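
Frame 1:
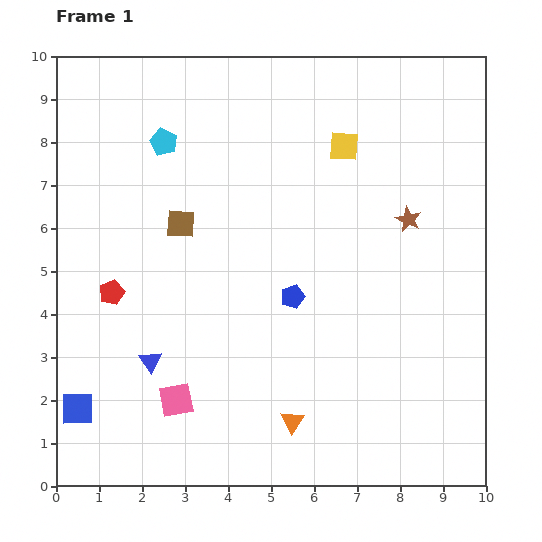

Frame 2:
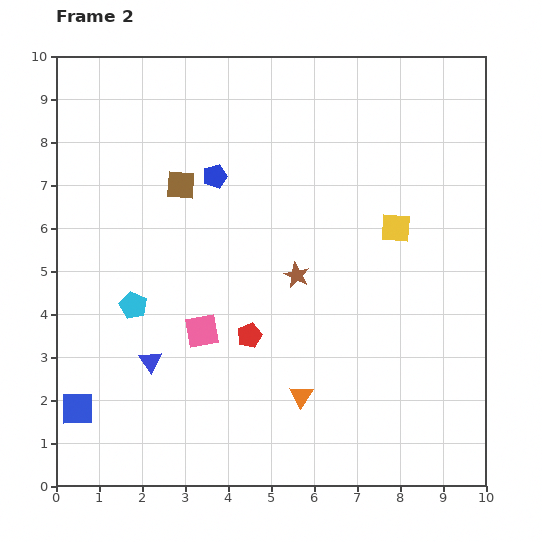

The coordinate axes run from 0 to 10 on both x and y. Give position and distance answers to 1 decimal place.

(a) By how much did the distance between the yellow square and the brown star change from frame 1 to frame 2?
+0.2

Distance in frame 1: 2.3. Distance in frame 2: 2.5.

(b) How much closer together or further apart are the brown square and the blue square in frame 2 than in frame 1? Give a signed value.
+0.8

Distance in frame 1: 4.9. Distance in frame 2: 5.7.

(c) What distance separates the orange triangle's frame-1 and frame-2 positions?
0.6

The orange triangle moved from (5.5, 1.5) to (5.7, 2.1), a distance of √(0.2² + 0.6²) ≈ 0.6.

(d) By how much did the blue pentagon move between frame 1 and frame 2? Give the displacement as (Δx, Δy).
(-1.8, 2.8)

The blue pentagon was at (5.5, 4.4) in frame 1 and (3.7, 7.2) in frame 2.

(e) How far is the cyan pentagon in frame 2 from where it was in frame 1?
3.9

The cyan pentagon moved from (2.5, 8.0) to (1.8, 4.2), a distance of √(0.7² + 3.8²) ≈ 3.9.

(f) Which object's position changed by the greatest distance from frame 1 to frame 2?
the cyan pentagon

(moved 3.9; next 3.4)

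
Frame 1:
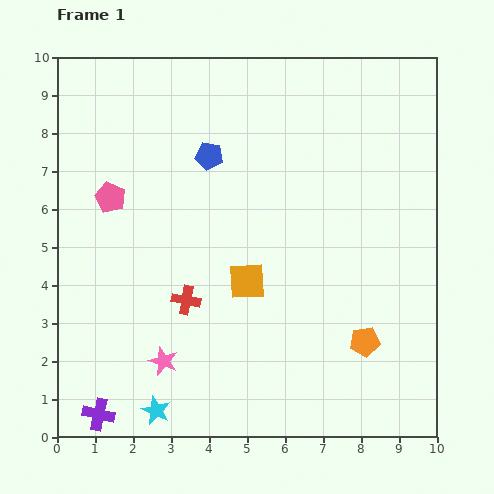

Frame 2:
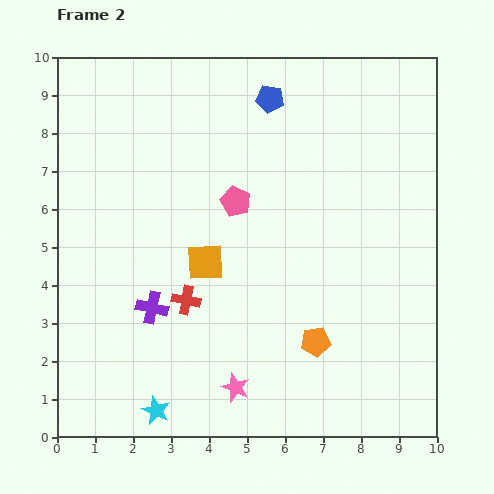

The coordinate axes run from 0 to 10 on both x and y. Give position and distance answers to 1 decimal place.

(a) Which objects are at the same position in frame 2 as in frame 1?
the red cross, the cyan star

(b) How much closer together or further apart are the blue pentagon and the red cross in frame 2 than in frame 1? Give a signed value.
+1.9

Distance in frame 1: 3.8. Distance in frame 2: 5.7.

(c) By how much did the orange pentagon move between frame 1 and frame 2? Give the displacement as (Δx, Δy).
(-1.3, 0.0)

The orange pentagon was at (8.1, 2.5) in frame 1 and (6.8, 2.5) in frame 2.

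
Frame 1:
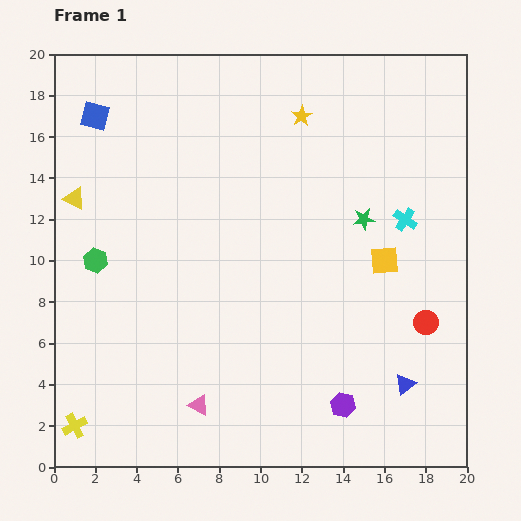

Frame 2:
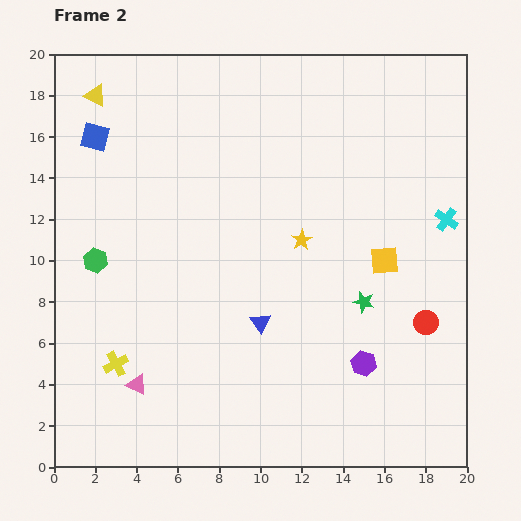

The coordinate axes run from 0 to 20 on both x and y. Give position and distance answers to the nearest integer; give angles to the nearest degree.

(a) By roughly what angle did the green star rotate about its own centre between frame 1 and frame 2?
20° clockwise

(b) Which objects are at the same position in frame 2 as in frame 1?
the green hexagon, the red circle, the yellow square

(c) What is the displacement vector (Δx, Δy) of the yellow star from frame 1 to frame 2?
(0, -6)

The yellow star was at (12, 17) in frame 1 and (12, 11) in frame 2.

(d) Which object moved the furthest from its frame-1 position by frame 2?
the blue triangle

(moved 8; next 6)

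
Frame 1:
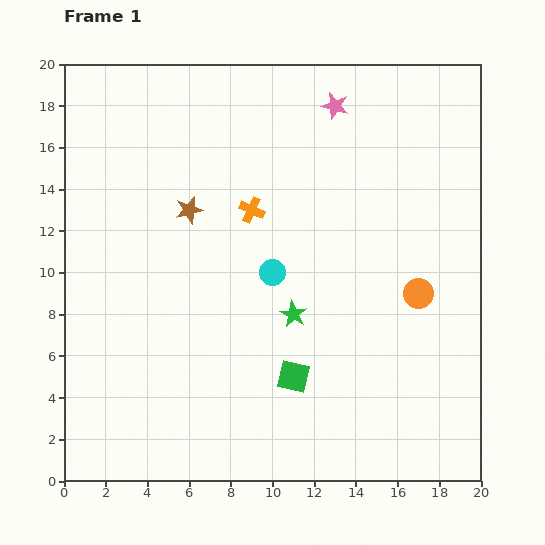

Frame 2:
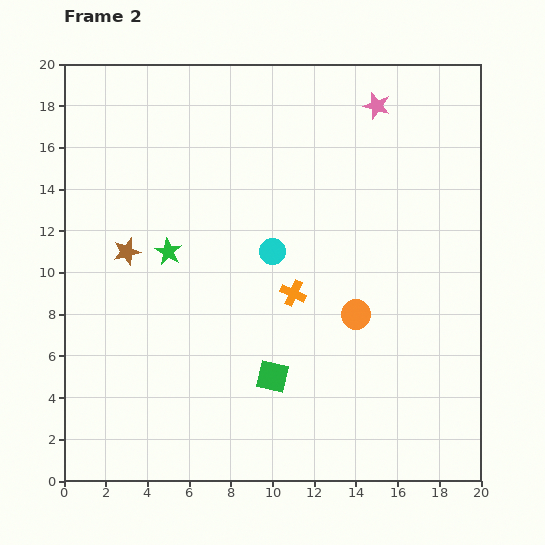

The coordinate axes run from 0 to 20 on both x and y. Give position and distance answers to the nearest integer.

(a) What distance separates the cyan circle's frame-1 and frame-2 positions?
1

The cyan circle moved from (10, 10) to (10, 11), a distance of √(0² + 1²) ≈ 1.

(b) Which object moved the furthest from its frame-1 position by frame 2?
the green star

(moved 7; next 4)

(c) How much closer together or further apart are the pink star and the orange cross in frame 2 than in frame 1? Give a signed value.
+4

Distance in frame 1: 6. Distance in frame 2: 10.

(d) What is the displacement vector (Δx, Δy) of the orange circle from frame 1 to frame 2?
(-3, -1)

The orange circle was at (17, 9) in frame 1 and (14, 8) in frame 2.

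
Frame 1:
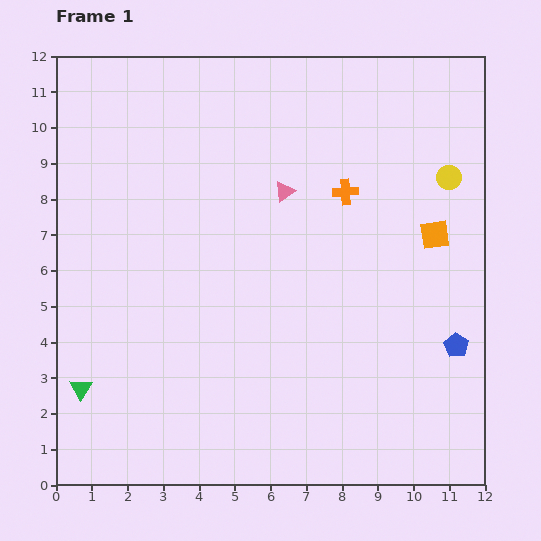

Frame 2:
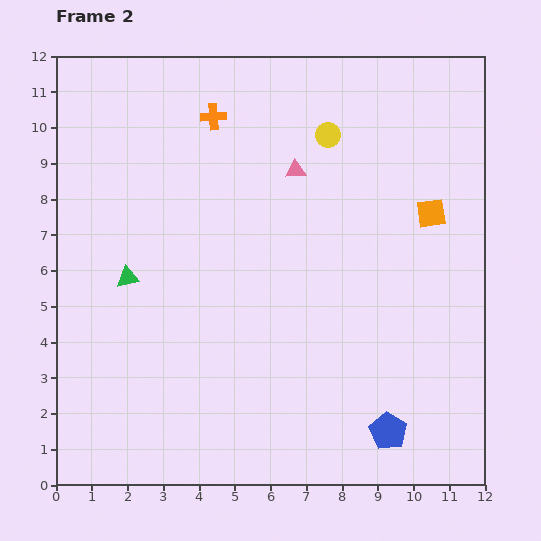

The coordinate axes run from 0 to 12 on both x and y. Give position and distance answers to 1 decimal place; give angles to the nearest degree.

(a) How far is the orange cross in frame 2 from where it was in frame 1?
4.3

The orange cross moved from (8.1, 8.2) to (4.4, 10.3), a distance of √(3.7² + 2.1²) ≈ 4.3.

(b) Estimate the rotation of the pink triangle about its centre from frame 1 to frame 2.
32° clockwise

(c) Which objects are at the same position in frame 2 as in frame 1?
none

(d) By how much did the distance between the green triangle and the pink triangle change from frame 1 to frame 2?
-2.3

Distance in frame 1: 7.9. Distance in frame 2: 5.6.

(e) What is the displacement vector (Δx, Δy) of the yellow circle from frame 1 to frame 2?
(-3.4, 1.2)

The yellow circle was at (11.0, 8.6) in frame 1 and (7.6, 9.8) in frame 2.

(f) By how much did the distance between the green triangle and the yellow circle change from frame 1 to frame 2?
-5.0

Distance in frame 1: 11.9. Distance in frame 2: 6.9.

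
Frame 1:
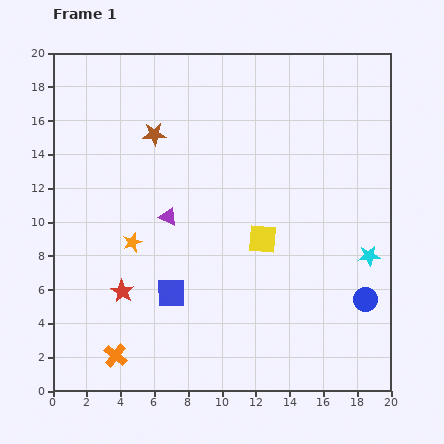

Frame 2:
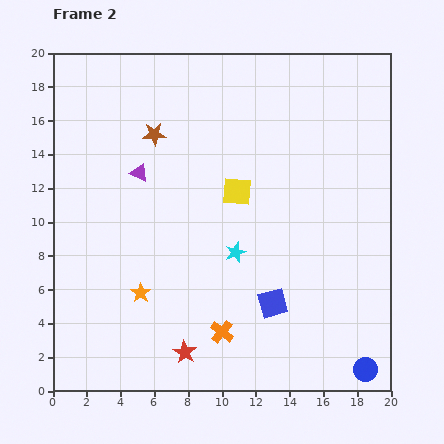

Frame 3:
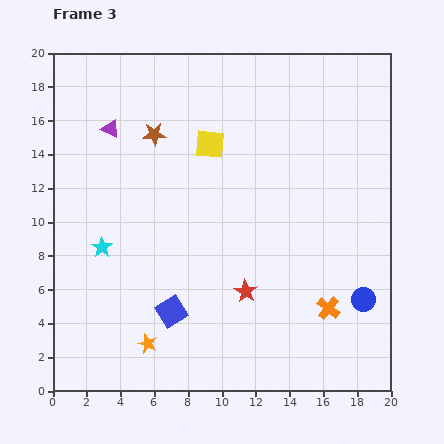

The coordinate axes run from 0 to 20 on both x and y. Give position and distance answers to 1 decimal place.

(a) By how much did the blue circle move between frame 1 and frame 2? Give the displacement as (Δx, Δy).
(0.0, -4.1)

The blue circle was at (18.5, 5.4) in frame 1 and (18.5, 1.3) in frame 2.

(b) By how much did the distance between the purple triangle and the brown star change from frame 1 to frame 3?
-2.4

Distance in frame 1: 5.0. Distance in frame 3: 2.6.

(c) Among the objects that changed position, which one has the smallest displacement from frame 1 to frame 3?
the blue circle

(moved 0.1)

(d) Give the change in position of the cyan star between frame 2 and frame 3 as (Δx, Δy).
(-7.9, 0.3)

The cyan star was at (10.8, 8.2) in frame 2 and (2.9, 8.5) in frame 3.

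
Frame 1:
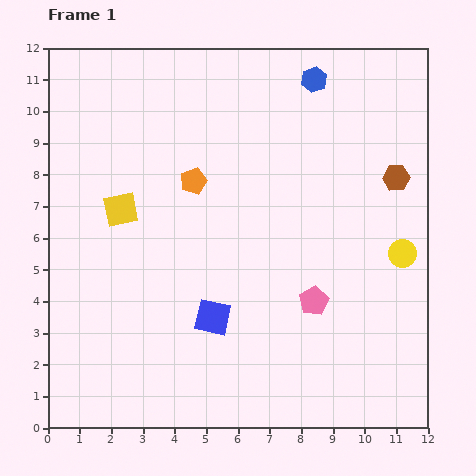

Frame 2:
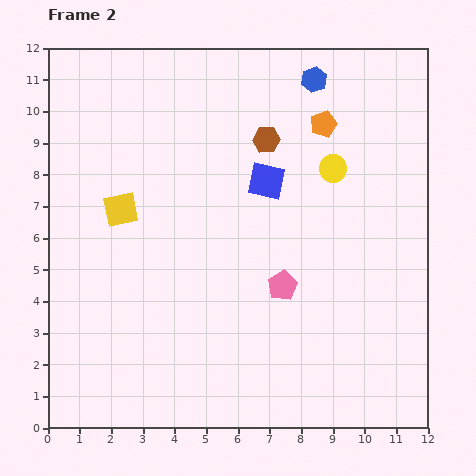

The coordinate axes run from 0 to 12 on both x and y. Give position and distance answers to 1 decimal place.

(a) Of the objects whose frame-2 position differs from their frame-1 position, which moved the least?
the pink pentagon

(moved 1.1)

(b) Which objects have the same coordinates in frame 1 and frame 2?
the blue hexagon, the yellow square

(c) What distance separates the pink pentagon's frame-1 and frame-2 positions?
1.1

The pink pentagon moved from (8.4, 4.0) to (7.4, 4.5), a distance of √(1.0² + 0.5²) ≈ 1.1.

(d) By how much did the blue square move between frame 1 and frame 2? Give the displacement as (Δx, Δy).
(1.7, 4.3)

The blue square was at (5.2, 3.5) in frame 1 and (6.9, 7.8) in frame 2.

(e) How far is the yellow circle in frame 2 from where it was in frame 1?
3.5

The yellow circle moved from (11.2, 5.5) to (9.0, 8.2), a distance of √(2.2² + 2.7²) ≈ 3.5.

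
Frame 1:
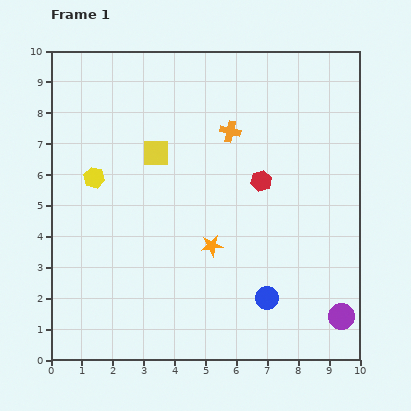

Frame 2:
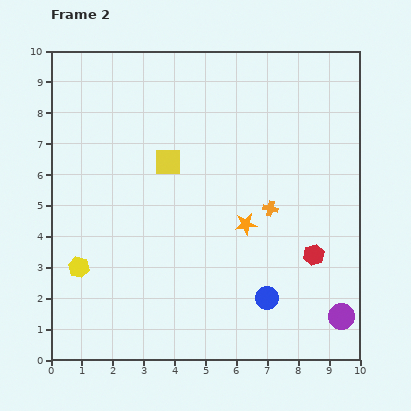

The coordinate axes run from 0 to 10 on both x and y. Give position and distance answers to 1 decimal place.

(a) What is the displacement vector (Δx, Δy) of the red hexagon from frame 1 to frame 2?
(1.7, -2.4)

The red hexagon was at (6.8, 5.8) in frame 1 and (8.5, 3.4) in frame 2.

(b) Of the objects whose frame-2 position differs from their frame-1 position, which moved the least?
the yellow square

(moved 0.5)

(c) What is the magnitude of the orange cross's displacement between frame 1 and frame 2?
2.8

The orange cross moved from (5.8, 7.4) to (7.1, 4.9), a distance of √(1.3² + 2.5²) ≈ 2.8.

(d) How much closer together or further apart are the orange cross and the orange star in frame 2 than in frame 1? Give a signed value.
-2.8

Distance in frame 1: 3.7. Distance in frame 2: 0.9.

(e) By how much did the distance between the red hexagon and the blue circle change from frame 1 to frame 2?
-1.7

Distance in frame 1: 3.8. Distance in frame 2: 2.1.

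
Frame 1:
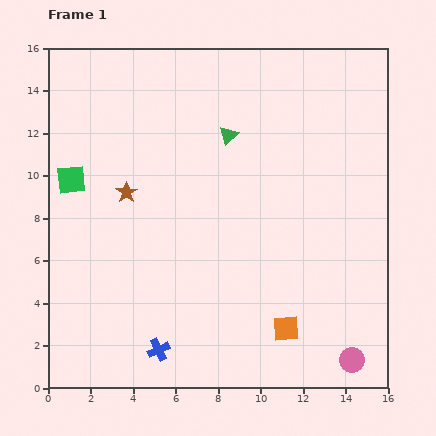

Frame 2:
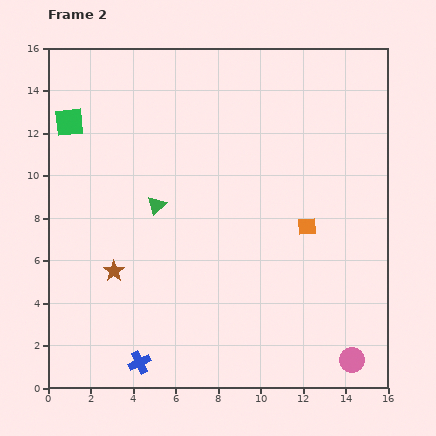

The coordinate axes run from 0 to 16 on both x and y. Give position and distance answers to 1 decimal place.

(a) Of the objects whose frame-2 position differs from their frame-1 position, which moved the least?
the blue cross

(moved 1.1)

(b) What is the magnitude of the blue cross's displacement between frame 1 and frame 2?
1.1

The blue cross moved from (5.2, 1.8) to (4.3, 1.2), a distance of √(0.9² + 0.6²) ≈ 1.1.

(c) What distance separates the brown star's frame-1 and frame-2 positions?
3.7

The brown star moved from (3.7, 9.2) to (3.1, 5.5), a distance of √(0.6² + 3.7²) ≈ 3.7.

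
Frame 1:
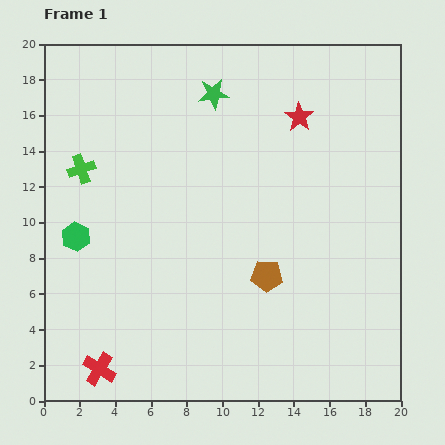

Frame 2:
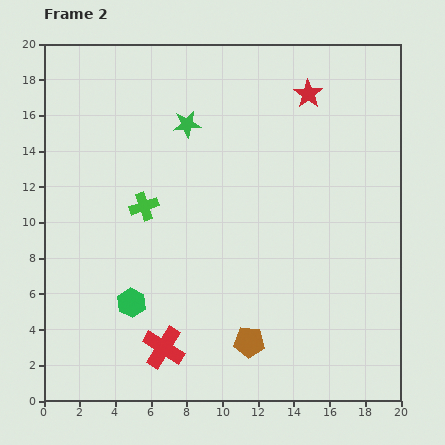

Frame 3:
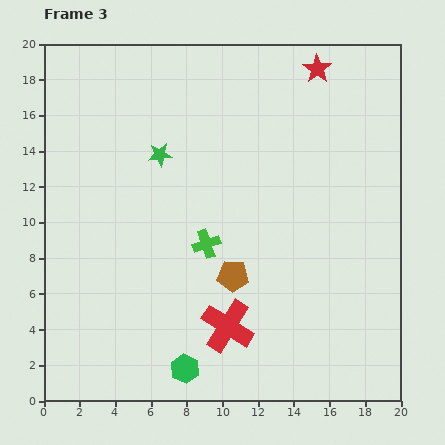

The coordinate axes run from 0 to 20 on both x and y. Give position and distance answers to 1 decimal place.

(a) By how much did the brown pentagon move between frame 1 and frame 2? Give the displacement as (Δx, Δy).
(-1.0, -3.7)

The brown pentagon was at (12.5, 7.0) in frame 1 and (11.5, 3.3) in frame 2.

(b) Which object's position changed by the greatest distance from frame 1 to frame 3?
the green hexagon

(moved 9.6; next 8.2)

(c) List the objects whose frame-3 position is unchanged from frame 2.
none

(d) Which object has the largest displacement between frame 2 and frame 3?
the green hexagon

(moved 4.8; next 4.1)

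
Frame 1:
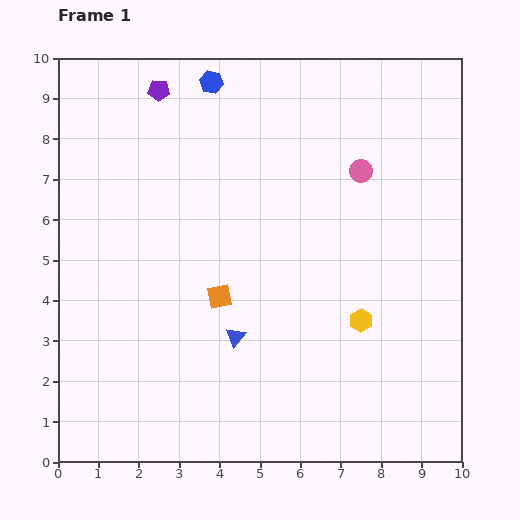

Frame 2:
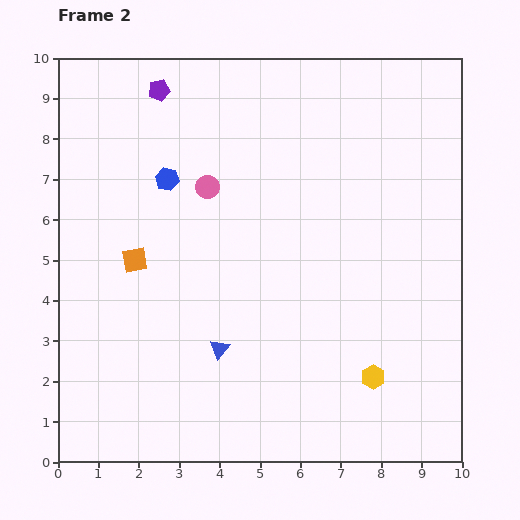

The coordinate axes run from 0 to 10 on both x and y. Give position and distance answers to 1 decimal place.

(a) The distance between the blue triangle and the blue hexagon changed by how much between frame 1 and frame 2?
-1.9

Distance in frame 1: 6.3. Distance in frame 2: 4.4.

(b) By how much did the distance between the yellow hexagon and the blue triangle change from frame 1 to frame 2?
+0.8

Distance in frame 1: 3.1. Distance in frame 2: 3.9.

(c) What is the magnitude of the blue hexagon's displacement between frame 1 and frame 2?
2.6

The blue hexagon moved from (3.8, 9.4) to (2.7, 7.0), a distance of √(1.1² + 2.4²) ≈ 2.6.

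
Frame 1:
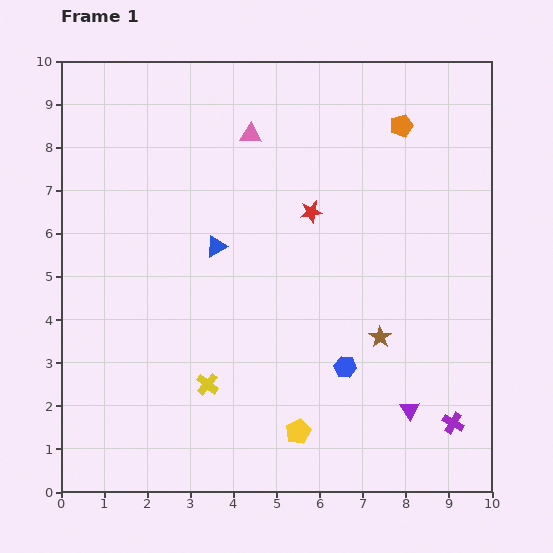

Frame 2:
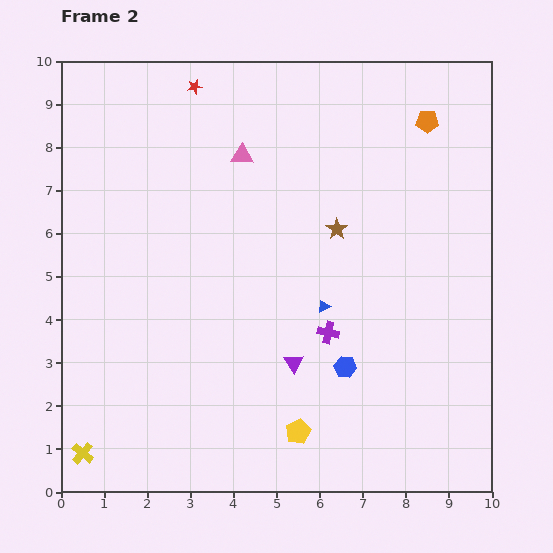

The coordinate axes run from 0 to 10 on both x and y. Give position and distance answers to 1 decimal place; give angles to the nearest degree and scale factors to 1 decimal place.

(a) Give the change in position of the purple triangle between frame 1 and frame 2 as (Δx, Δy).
(-2.7, 1.1)

The purple triangle was at (8.1, 1.9) in frame 1 and (5.4, 3.0) in frame 2.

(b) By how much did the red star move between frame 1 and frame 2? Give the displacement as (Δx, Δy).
(-2.7, 2.9)

The red star was at (5.8, 6.5) in frame 1 and (3.1, 9.4) in frame 2.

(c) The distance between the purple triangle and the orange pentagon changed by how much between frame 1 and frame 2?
-0.2

Distance in frame 1: 6.6. Distance in frame 2: 6.4.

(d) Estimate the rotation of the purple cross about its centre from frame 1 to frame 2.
18° counter-clockwise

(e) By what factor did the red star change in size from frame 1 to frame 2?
0.6×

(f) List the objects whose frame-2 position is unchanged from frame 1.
the yellow pentagon, the blue hexagon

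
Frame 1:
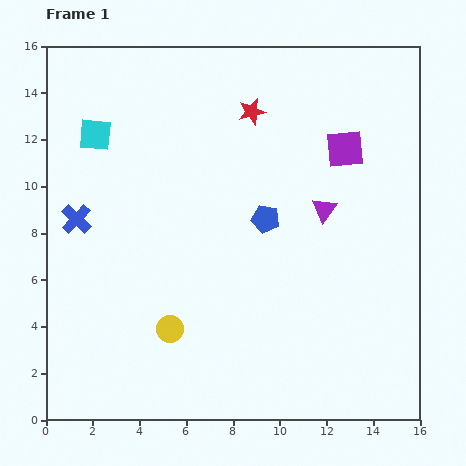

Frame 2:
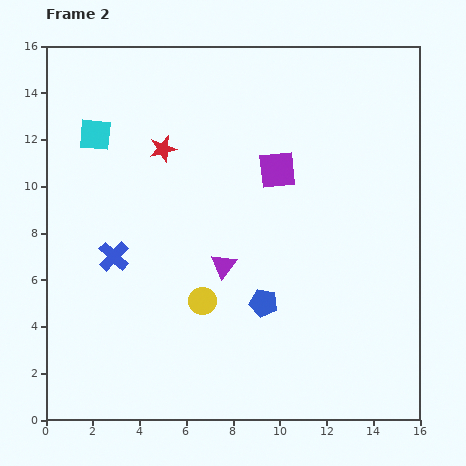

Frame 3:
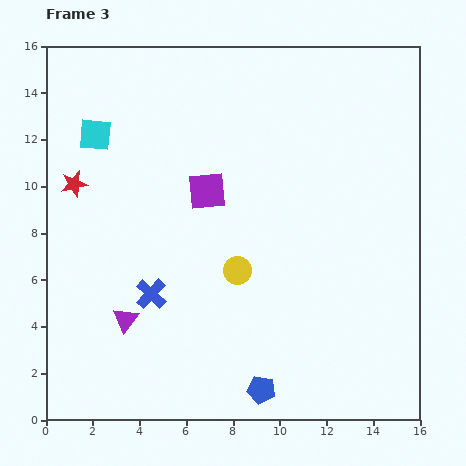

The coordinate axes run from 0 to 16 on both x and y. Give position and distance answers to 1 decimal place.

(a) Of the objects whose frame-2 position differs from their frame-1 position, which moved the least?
the yellow circle

(moved 1.8)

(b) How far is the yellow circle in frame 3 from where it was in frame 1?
3.8

The yellow circle moved from (5.3, 3.9) to (8.2, 6.4), a distance of √(2.9² + 2.5²) ≈ 3.8.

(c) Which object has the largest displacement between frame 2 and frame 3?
the purple triangle

(moved 4.8; next 4.1)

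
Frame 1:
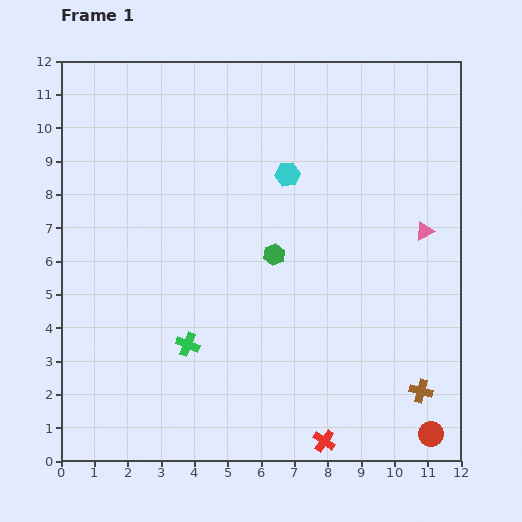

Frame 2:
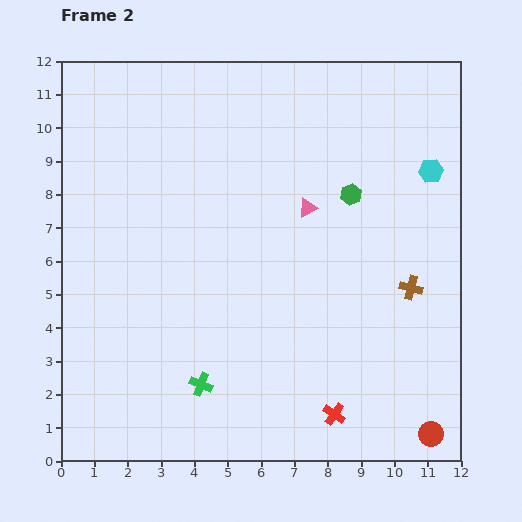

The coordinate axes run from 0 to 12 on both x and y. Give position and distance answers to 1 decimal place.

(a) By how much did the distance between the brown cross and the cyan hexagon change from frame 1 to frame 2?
-4.0

Distance in frame 1: 7.6. Distance in frame 2: 3.6.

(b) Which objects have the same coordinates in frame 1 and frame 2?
the red circle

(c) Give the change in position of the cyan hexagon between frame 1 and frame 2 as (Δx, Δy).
(4.3, 0.1)

The cyan hexagon was at (6.8, 8.6) in frame 1 and (11.1, 8.7) in frame 2.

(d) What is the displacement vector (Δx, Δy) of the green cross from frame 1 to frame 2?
(0.4, -1.2)

The green cross was at (3.8, 3.5) in frame 1 and (4.2, 2.3) in frame 2.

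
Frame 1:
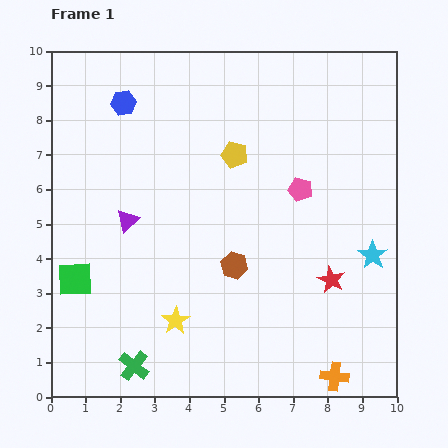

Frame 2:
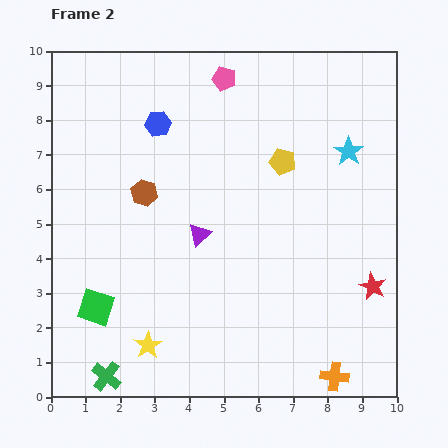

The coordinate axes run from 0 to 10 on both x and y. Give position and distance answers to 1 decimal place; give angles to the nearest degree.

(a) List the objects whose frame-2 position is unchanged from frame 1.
the orange cross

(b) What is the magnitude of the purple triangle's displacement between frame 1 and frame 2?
2.1

The purple triangle moved from (2.2, 5.1) to (4.3, 4.7), a distance of √(2.1² + 0.4²) ≈ 2.1.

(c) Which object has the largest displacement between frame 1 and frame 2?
the pink pentagon

(moved 3.9; next 3.3)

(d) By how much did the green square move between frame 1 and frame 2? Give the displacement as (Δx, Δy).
(0.6, -0.8)

The green square was at (0.7, 3.4) in frame 1 and (1.3, 2.6) in frame 2.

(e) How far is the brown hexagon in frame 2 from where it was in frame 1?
3.3

The brown hexagon moved from (5.3, 3.8) to (2.7, 5.9), a distance of √(2.6² + 2.1²) ≈ 3.3.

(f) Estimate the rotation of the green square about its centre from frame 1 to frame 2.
22° clockwise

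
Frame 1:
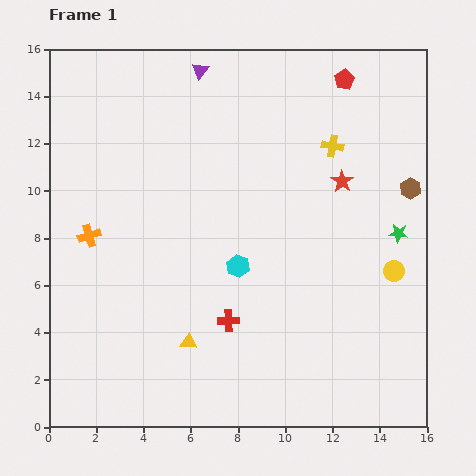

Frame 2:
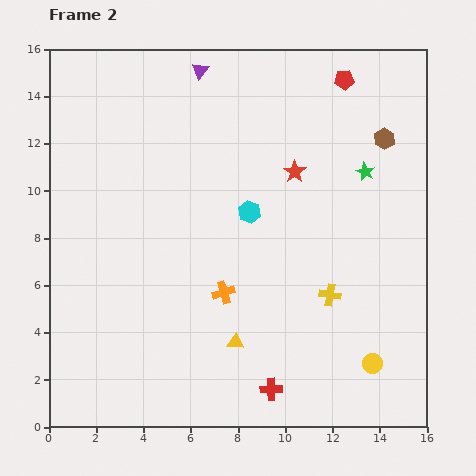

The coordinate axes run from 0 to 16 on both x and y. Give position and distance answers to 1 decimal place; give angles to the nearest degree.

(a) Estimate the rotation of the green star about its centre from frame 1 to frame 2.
19° clockwise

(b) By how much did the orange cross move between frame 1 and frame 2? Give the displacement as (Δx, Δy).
(5.7, -2.4)

The orange cross was at (1.7, 8.1) in frame 1 and (7.4, 5.7) in frame 2.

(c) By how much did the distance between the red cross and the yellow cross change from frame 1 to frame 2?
-3.9

Distance in frame 1: 8.6. Distance in frame 2: 4.7.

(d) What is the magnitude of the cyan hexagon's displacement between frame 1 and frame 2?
2.4

The cyan hexagon moved from (8.0, 6.8) to (8.5, 9.1), a distance of √(0.5² + 2.3²) ≈ 2.4.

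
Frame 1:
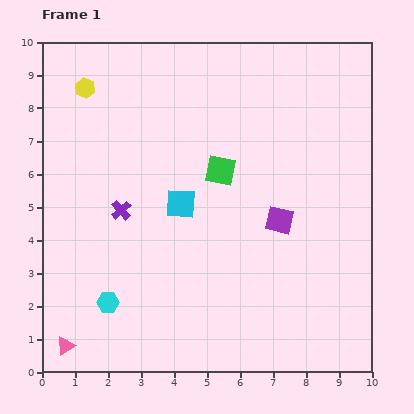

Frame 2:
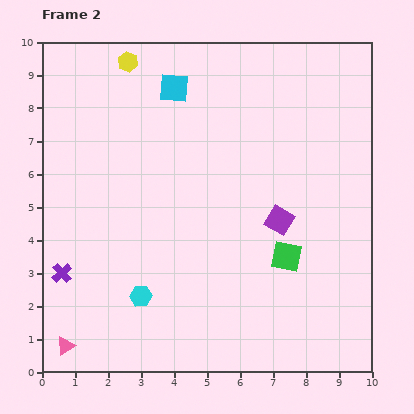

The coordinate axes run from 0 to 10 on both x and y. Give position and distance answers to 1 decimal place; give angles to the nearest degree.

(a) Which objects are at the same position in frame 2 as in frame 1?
the purple square, the pink triangle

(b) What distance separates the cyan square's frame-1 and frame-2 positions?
3.5

The cyan square moved from (4.2, 5.1) to (4.0, 8.6), a distance of √(0.2² + 3.5²) ≈ 3.5.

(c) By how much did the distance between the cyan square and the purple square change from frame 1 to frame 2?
+2.1

Distance in frame 1: 3.0. Distance in frame 2: 5.1.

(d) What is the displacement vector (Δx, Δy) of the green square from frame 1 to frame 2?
(2.0, -2.6)

The green square was at (5.4, 6.1) in frame 1 and (7.4, 3.5) in frame 2.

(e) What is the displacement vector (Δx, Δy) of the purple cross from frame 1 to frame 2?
(-1.8, -1.9)

The purple cross was at (2.4, 4.9) in frame 1 and (0.6, 3.0) in frame 2.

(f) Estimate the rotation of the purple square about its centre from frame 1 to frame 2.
17° clockwise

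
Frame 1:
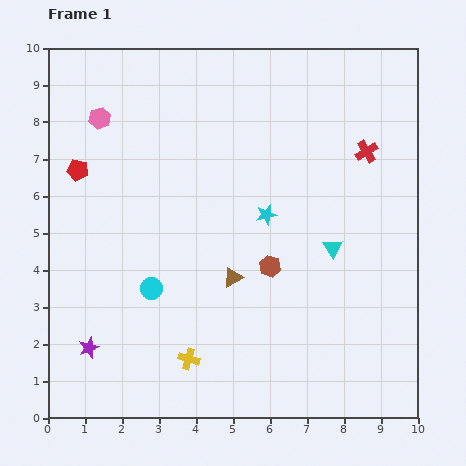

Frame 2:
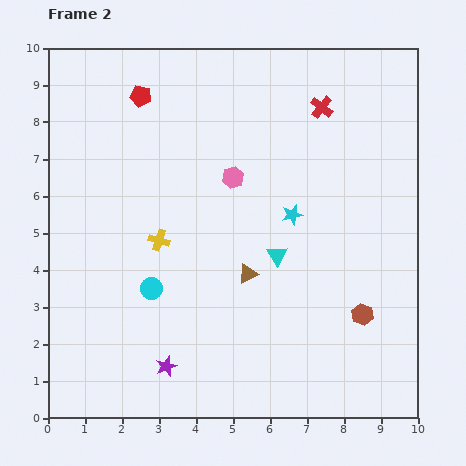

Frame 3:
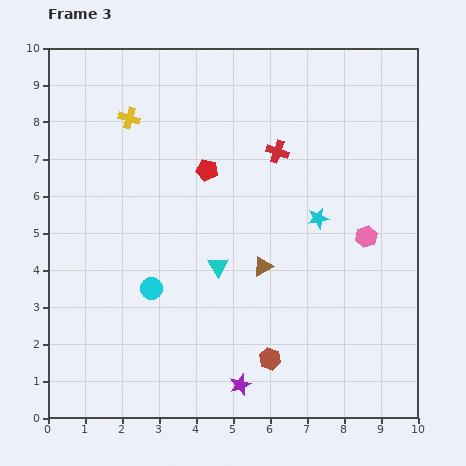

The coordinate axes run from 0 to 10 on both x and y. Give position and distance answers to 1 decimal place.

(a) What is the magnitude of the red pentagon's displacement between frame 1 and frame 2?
2.6

The red pentagon moved from (0.8, 6.7) to (2.5, 8.7), a distance of √(1.7² + 2.0²) ≈ 2.6.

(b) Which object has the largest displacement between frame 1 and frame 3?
the pink hexagon

(moved 7.9; next 6.7)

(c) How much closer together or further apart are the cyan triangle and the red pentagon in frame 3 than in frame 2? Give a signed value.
-3.1

Distance in frame 2: 5.7. Distance in frame 3: 2.6.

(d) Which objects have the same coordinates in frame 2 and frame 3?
the cyan circle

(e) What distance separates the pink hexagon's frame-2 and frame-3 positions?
3.9

The pink hexagon moved from (5.0, 6.5) to (8.6, 4.9), a distance of √(3.6² + 1.6²) ≈ 3.9.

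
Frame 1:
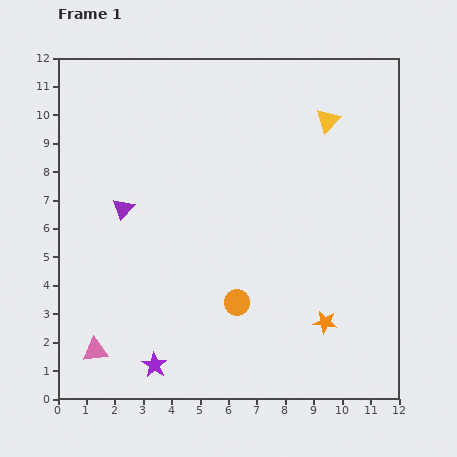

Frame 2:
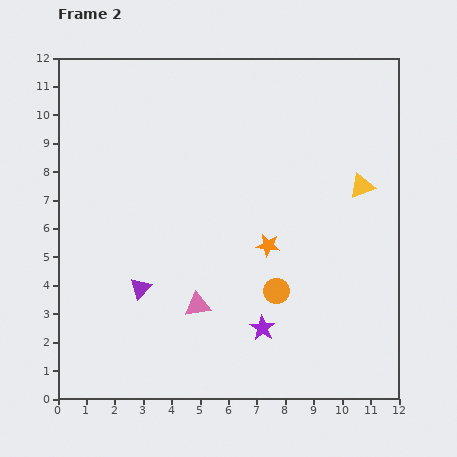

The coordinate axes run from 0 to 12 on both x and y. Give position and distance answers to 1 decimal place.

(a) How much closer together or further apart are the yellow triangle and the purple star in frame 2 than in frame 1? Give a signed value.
-4.4

Distance in frame 1: 10.5. Distance in frame 2: 6.1.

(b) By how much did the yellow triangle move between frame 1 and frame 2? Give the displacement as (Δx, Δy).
(1.2, -2.3)

The yellow triangle was at (9.5, 9.8) in frame 1 and (10.7, 7.5) in frame 2.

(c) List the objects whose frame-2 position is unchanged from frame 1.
none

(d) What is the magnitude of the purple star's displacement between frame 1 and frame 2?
4.0

The purple star moved from (3.4, 1.2) to (7.2, 2.5), a distance of √(3.8² + 1.3²) ≈ 4.0.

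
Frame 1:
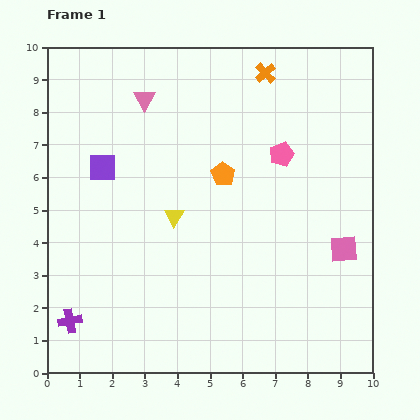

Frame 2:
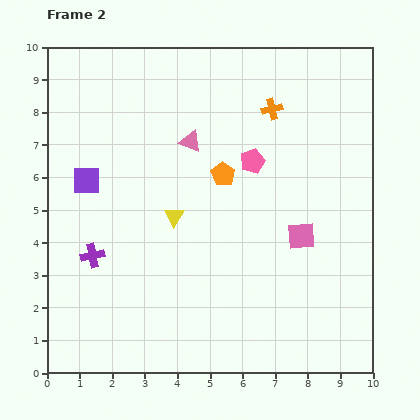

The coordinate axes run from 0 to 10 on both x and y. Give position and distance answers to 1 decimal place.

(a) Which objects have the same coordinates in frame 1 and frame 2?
the orange pentagon, the yellow triangle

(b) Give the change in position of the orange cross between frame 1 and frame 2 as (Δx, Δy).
(0.2, -1.1)

The orange cross was at (6.7, 9.2) in frame 1 and (6.9, 8.1) in frame 2.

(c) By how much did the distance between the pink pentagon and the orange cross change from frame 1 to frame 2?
-0.8

Distance in frame 1: 2.5. Distance in frame 2: 1.7.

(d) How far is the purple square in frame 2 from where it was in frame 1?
0.6

The purple square moved from (1.7, 6.3) to (1.2, 5.9), a distance of √(0.5² + 0.4²) ≈ 0.6.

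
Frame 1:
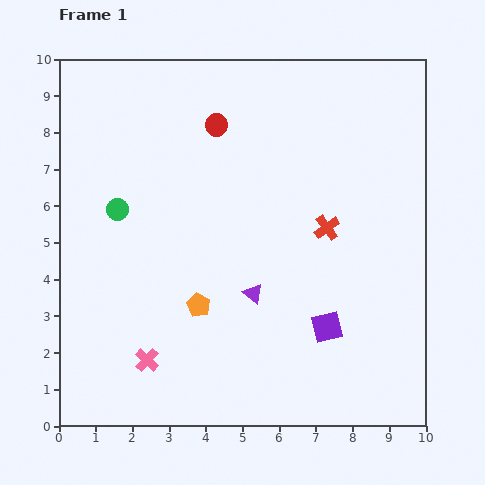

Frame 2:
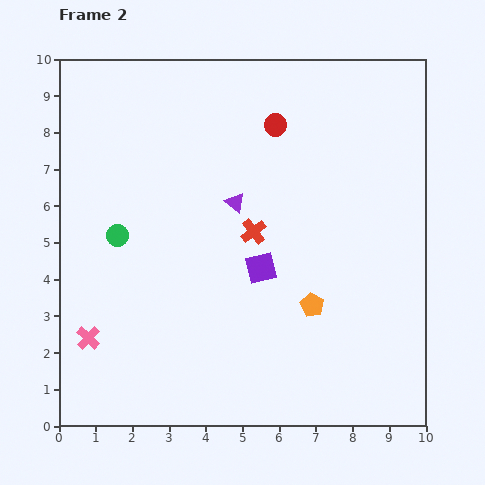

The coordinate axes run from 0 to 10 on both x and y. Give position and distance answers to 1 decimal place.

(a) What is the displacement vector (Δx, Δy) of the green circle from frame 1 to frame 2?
(0.0, -0.7)

The green circle was at (1.6, 5.9) in frame 1 and (1.6, 5.2) in frame 2.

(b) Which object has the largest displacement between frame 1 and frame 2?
the orange pentagon

(moved 3.1; next 2.5)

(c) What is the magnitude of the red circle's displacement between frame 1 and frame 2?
1.6

The red circle moved from (4.3, 8.2) to (5.9, 8.2), a distance of √(1.6² + 0.0²) ≈ 1.6.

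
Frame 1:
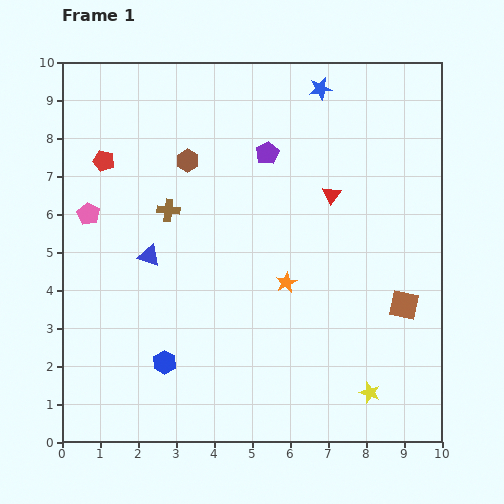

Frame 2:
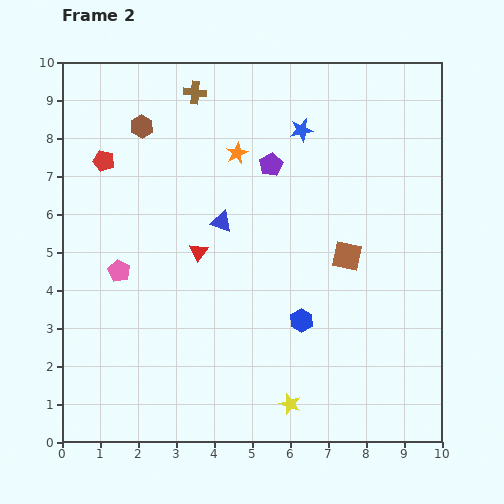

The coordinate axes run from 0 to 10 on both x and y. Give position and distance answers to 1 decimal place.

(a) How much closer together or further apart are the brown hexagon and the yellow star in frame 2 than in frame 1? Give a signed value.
+0.5

Distance in frame 1: 7.8. Distance in frame 2: 8.3.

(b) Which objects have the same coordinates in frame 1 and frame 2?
the red pentagon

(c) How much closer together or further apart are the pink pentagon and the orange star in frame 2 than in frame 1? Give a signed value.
-1.1

Distance in frame 1: 5.5. Distance in frame 2: 4.4.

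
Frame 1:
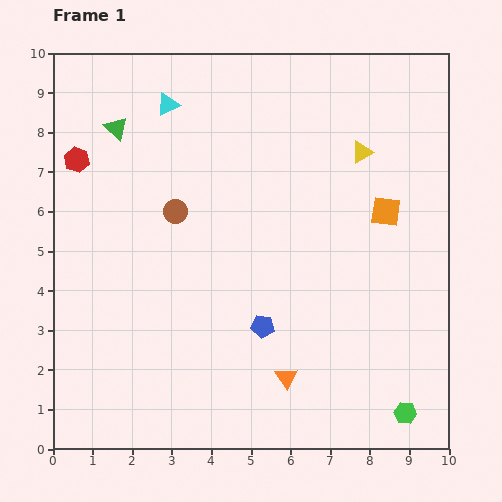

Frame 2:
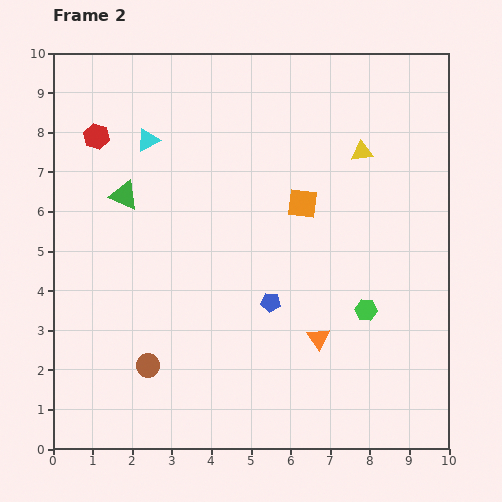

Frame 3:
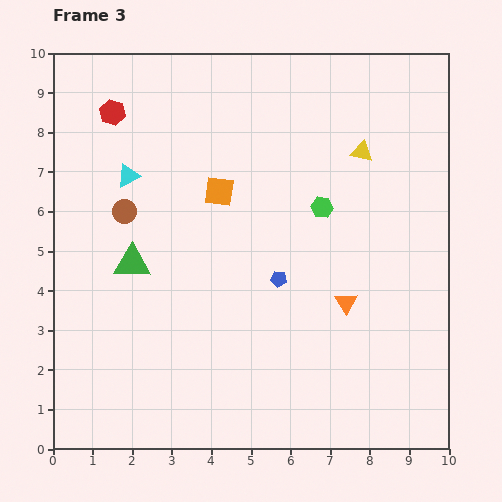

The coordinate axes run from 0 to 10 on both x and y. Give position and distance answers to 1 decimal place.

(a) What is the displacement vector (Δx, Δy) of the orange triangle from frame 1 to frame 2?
(0.8, 1.0)

The orange triangle was at (5.9, 1.8) in frame 1 and (6.7, 2.8) in frame 2.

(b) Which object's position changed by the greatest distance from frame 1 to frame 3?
the green hexagon

(moved 5.6; next 4.2)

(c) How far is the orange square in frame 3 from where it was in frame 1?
4.2

The orange square moved from (8.4, 6.0) to (4.2, 6.5), a distance of √(4.2² + 0.5²) ≈ 4.2.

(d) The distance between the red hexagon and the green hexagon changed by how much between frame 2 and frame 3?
-2.3

Distance in frame 2: 8.1. Distance in frame 3: 5.8.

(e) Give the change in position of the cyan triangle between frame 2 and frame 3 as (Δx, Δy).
(-0.5, -0.9)

The cyan triangle was at (2.4, 7.8) in frame 2 and (1.9, 6.9) in frame 3.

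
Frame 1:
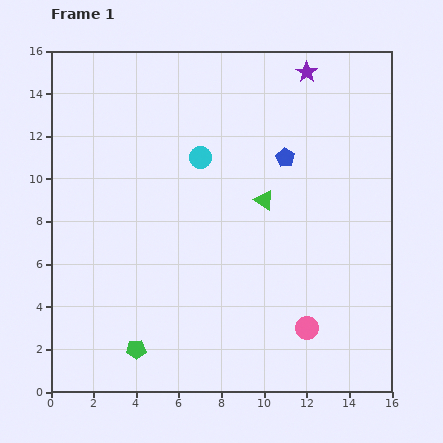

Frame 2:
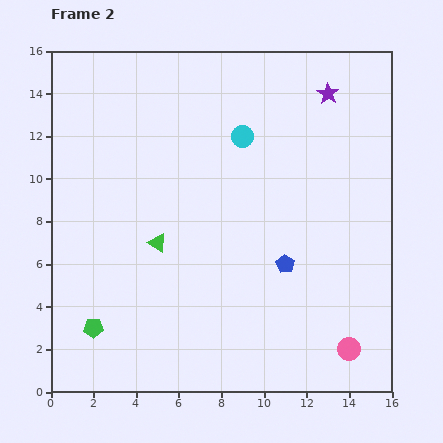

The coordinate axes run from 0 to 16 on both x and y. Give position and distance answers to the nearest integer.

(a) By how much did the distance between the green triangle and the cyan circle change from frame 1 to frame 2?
+2

Distance in frame 1: 4. Distance in frame 2: 6.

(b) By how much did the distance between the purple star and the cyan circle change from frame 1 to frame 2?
-2

Distance in frame 1: 6. Distance in frame 2: 4.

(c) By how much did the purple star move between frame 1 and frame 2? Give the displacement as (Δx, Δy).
(1, -1)

The purple star was at (12, 15) in frame 1 and (13, 14) in frame 2.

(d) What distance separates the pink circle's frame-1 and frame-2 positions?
2

The pink circle moved from (12, 3) to (14, 2), a distance of √(2² + 1²) ≈ 2.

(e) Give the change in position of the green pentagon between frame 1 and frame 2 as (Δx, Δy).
(-2, 1)

The green pentagon was at (4, 2) in frame 1 and (2, 3) in frame 2.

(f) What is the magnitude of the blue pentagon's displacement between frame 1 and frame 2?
5

The blue pentagon moved from (11, 11) to (11, 6), a distance of √(0² + 5²) ≈ 5.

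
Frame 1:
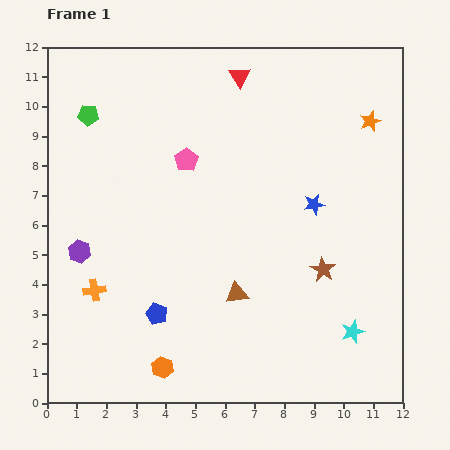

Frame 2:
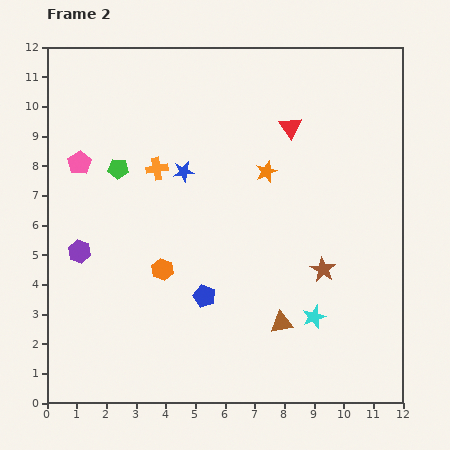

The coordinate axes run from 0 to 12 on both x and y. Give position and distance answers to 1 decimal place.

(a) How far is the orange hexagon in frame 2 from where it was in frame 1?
3.3

The orange hexagon moved from (3.9, 1.2) to (3.9, 4.5), a distance of √(0.0² + 3.3²) ≈ 3.3.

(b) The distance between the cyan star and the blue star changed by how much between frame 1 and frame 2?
+2.1

Distance in frame 1: 4.5. Distance in frame 2: 6.6.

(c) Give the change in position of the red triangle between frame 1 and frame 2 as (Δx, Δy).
(1.7, -1.7)

The red triangle was at (6.5, 11.0) in frame 1 and (8.2, 9.3) in frame 2.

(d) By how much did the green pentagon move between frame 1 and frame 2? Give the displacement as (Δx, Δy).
(1.0, -1.8)

The green pentagon was at (1.4, 9.7) in frame 1 and (2.4, 7.9) in frame 2.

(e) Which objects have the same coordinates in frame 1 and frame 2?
the purple hexagon, the brown star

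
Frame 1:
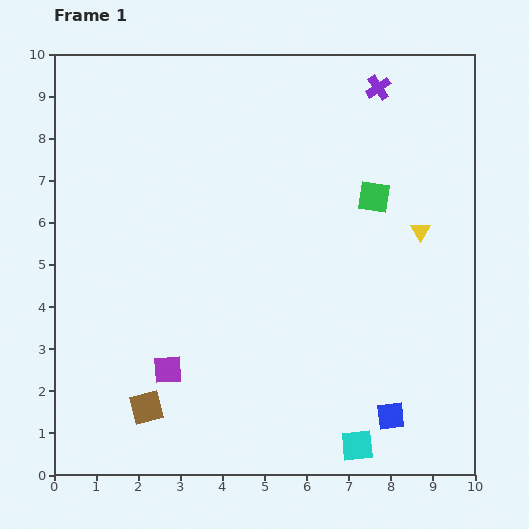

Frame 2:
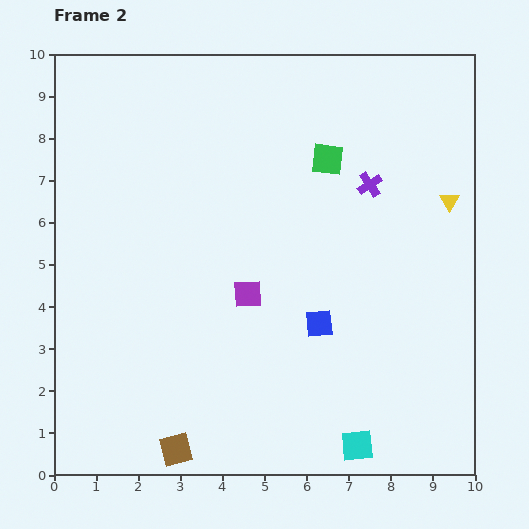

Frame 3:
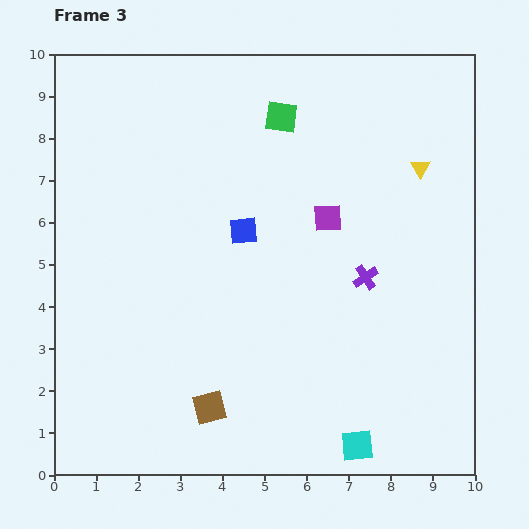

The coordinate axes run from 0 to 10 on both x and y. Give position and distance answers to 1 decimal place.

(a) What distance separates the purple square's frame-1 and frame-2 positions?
2.6

The purple square moved from (2.7, 2.5) to (4.6, 4.3), a distance of √(1.9² + 1.8²) ≈ 2.6.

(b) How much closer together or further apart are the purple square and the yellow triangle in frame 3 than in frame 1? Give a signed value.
-4.3

Distance in frame 1: 6.8. Distance in frame 3: 2.5.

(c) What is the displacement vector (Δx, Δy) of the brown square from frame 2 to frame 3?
(0.8, 1.0)

The brown square was at (2.9, 0.6) in frame 2 and (3.7, 1.6) in frame 3.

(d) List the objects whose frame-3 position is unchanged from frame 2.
the cyan square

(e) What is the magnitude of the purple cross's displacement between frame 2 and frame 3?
2.2

The purple cross moved from (7.5, 6.9) to (7.4, 4.7), a distance of √(0.1² + 2.2²) ≈ 2.2.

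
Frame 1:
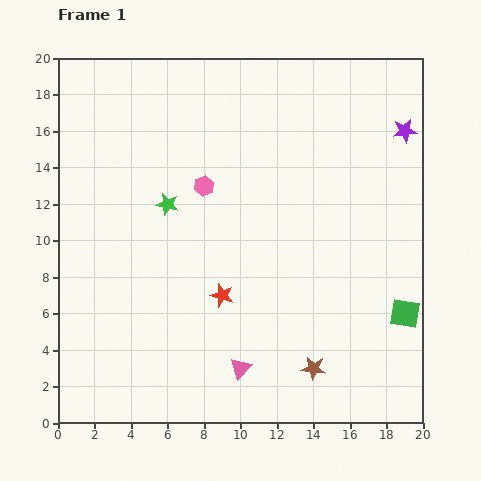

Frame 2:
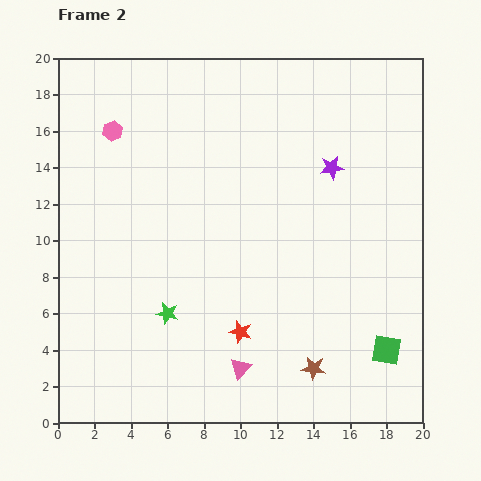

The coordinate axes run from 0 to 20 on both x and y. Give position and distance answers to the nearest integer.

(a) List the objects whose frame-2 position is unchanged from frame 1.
the pink triangle, the brown star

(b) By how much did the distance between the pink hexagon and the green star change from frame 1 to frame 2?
+8

Distance in frame 1: 2. Distance in frame 2: 10.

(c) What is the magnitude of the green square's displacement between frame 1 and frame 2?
2

The green square moved from (19, 6) to (18, 4), a distance of √(1² + 2²) ≈ 2.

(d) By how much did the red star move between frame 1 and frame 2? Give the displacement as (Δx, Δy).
(1, -2)

The red star was at (9, 7) in frame 1 and (10, 5) in frame 2.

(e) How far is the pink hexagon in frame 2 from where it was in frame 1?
6

The pink hexagon moved from (8, 13) to (3, 16), a distance of √(5² + 3²) ≈ 6.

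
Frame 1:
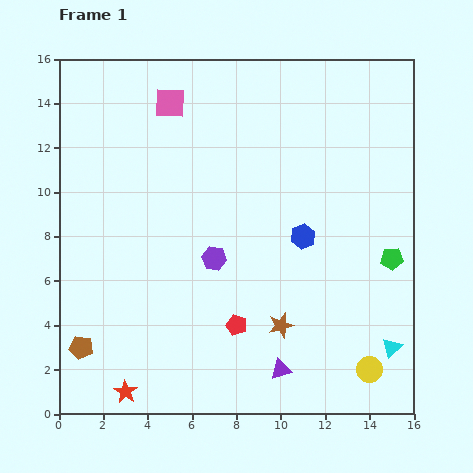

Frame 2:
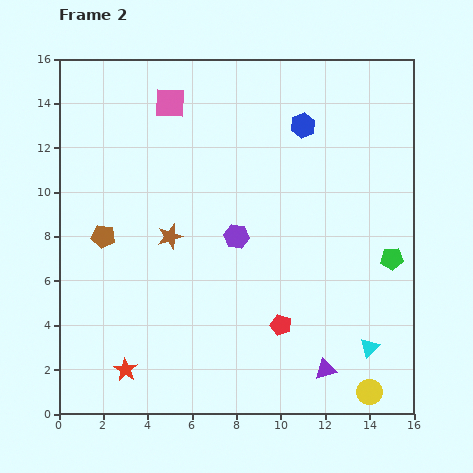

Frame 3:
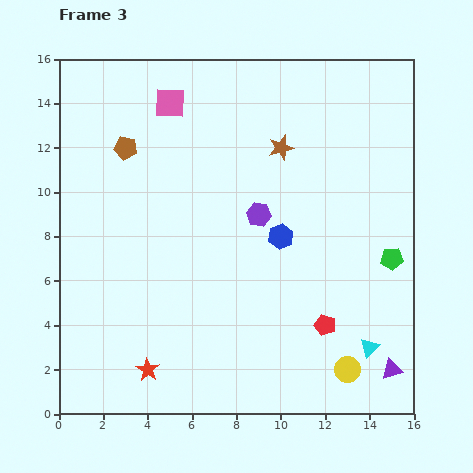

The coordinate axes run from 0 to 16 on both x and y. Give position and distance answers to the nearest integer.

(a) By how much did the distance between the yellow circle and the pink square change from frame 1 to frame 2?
+1

Distance in frame 1: 15. Distance in frame 2: 16.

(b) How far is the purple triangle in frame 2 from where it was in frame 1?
2

The purple triangle moved from (10, 2) to (12, 2), a distance of √(2² + 0²) ≈ 2.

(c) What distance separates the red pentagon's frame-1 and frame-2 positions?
2

The red pentagon moved from (8, 4) to (10, 4), a distance of √(2² + 0²) ≈ 2.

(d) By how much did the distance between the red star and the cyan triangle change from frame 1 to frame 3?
-2

Distance in frame 1: 12. Distance in frame 3: 10.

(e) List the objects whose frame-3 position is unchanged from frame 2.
the cyan triangle, the green pentagon, the pink square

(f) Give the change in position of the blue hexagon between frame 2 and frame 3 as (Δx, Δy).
(-1, -5)

The blue hexagon was at (11, 13) in frame 2 and (10, 8) in frame 3.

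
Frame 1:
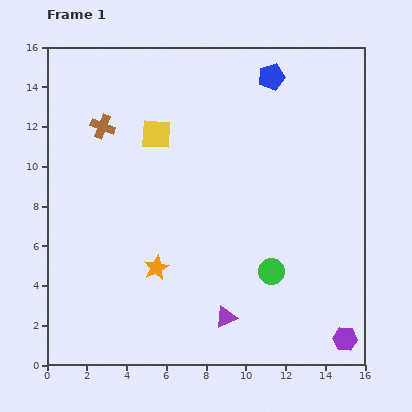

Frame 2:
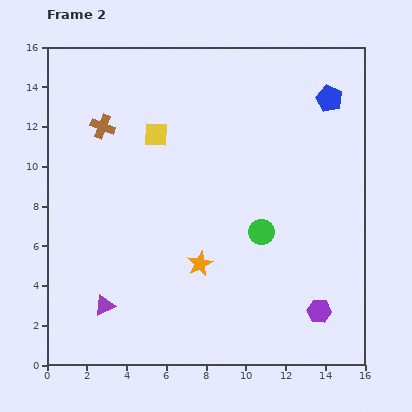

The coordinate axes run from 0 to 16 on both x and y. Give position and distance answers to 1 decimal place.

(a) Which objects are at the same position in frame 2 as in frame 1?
the brown cross, the yellow square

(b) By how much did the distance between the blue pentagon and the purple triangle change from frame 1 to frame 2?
+3.1

Distance in frame 1: 12.3. Distance in frame 2: 15.4.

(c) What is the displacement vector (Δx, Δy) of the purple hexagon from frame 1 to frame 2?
(-1.3, 1.4)

The purple hexagon was at (15.0, 1.3) in frame 1 and (13.7, 2.7) in frame 2.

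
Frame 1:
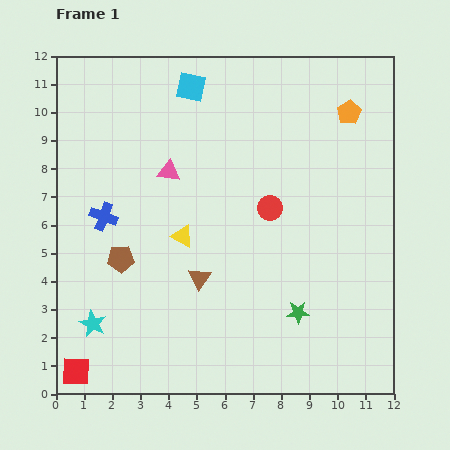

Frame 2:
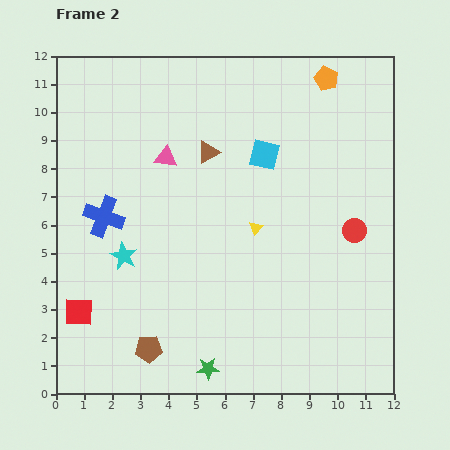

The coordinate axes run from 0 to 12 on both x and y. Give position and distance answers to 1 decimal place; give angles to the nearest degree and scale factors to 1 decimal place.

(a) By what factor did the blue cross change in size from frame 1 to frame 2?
1.4×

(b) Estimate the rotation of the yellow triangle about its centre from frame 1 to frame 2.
42° clockwise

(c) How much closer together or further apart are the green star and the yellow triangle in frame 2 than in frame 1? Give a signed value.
+0.4

Distance in frame 1: 4.9. Distance in frame 2: 5.3.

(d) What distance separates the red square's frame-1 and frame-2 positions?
2.1

The red square moved from (0.7, 0.8) to (0.8, 2.9), a distance of √(0.1² + 2.1²) ≈ 2.1.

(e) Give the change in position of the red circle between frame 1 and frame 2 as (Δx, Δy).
(3.0, -0.8)

The red circle was at (7.6, 6.6) in frame 1 and (10.6, 5.8) in frame 2.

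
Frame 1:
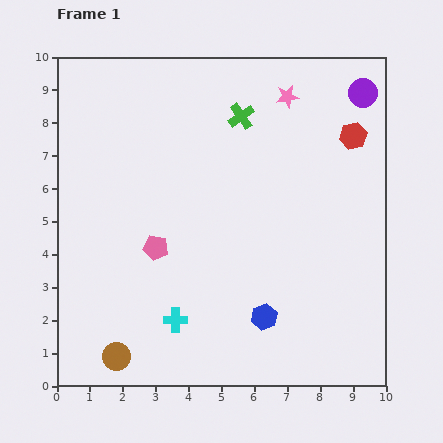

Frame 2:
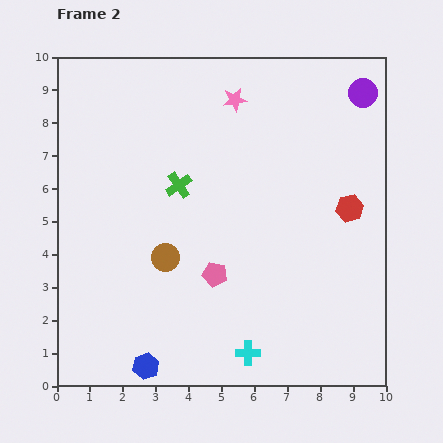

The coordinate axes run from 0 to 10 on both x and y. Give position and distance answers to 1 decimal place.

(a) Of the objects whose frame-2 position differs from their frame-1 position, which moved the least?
the pink star

(moved 1.6)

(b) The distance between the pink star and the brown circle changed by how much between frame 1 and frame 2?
-4.3

Distance in frame 1: 9.5. Distance in frame 2: 5.2.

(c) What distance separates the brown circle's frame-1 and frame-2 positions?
3.4

The brown circle moved from (1.8, 0.9) to (3.3, 3.9), a distance of √(1.5² + 3.0²) ≈ 3.4.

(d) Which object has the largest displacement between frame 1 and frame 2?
the blue hexagon

(moved 3.9; next 3.4)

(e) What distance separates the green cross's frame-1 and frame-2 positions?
2.8

The green cross moved from (5.6, 8.2) to (3.7, 6.1), a distance of √(1.9² + 2.1²) ≈ 2.8.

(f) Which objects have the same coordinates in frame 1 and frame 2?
the purple circle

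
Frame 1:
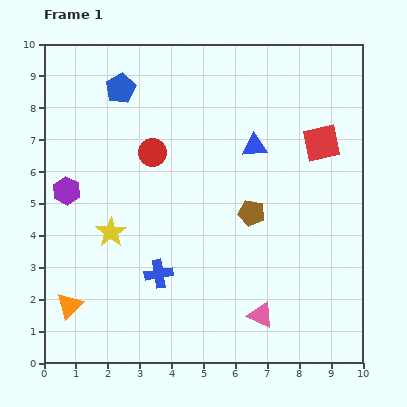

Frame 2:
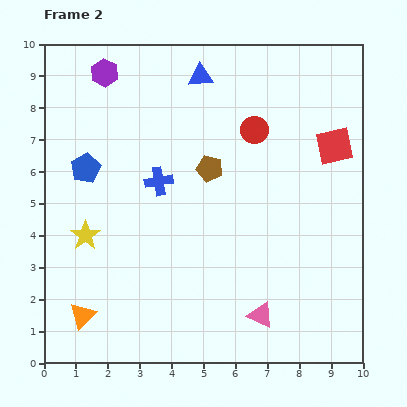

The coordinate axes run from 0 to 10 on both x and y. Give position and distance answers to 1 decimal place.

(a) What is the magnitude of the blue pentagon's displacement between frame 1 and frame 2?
2.7

The blue pentagon moved from (2.4, 8.6) to (1.3, 6.1), a distance of √(1.1² + 2.5²) ≈ 2.7.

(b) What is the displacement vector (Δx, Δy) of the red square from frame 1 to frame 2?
(0.4, -0.1)

The red square was at (8.7, 6.9) in frame 1 and (9.1, 6.8) in frame 2.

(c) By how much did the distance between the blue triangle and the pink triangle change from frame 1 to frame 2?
+2.4

Distance in frame 1: 5.3. Distance in frame 2: 7.7.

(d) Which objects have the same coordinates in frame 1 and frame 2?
the pink triangle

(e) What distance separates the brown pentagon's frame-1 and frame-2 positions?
1.9

The brown pentagon moved from (6.5, 4.7) to (5.2, 6.1), a distance of √(1.3² + 1.4²) ≈ 1.9.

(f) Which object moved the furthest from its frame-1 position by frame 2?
the purple hexagon

(moved 3.9; next 3.3)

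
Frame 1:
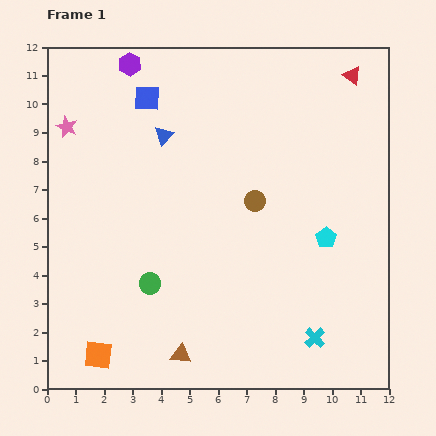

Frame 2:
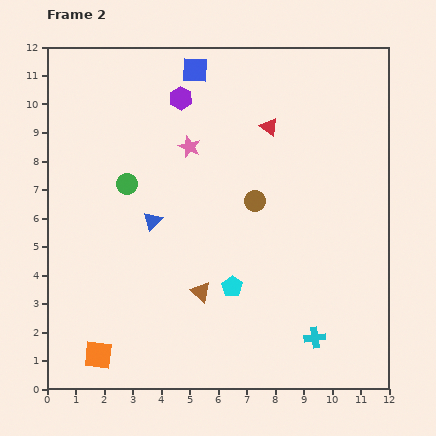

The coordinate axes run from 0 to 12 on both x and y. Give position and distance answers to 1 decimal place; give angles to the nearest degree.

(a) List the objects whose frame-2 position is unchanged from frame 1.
the cyan cross, the orange square, the brown circle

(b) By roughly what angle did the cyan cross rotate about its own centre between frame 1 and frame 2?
37° clockwise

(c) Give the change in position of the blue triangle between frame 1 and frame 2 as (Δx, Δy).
(-0.4, -3.0)

The blue triangle was at (4.1, 8.9) in frame 1 and (3.7, 5.9) in frame 2.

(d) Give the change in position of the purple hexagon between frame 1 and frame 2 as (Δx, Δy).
(1.8, -1.2)

The purple hexagon was at (2.9, 11.4) in frame 1 and (4.7, 10.2) in frame 2.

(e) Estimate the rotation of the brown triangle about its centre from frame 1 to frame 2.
35° clockwise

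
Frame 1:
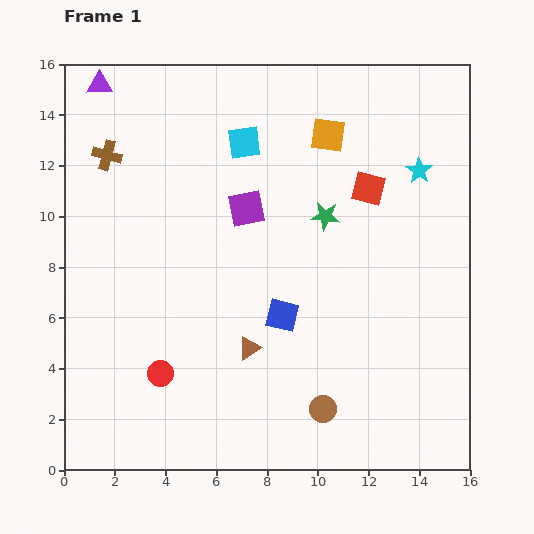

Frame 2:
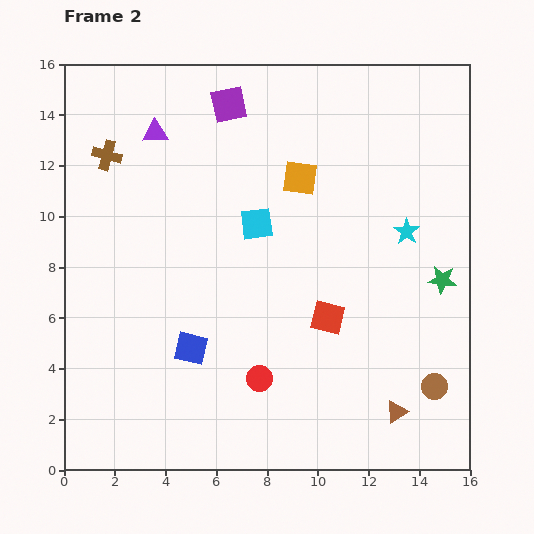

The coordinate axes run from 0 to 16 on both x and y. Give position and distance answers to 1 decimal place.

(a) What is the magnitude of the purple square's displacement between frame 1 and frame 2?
4.2

The purple square moved from (7.2, 10.3) to (6.5, 14.4), a distance of √(0.7² + 4.1²) ≈ 4.2.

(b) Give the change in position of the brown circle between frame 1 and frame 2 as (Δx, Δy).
(4.4, 0.9)

The brown circle was at (10.2, 2.4) in frame 1 and (14.6, 3.3) in frame 2.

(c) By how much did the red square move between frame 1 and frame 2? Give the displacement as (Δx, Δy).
(-1.6, -5.1)

The red square was at (12.0, 11.1) in frame 1 and (10.4, 6.0) in frame 2.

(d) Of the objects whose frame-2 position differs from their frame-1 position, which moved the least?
the orange square

(moved 2.0)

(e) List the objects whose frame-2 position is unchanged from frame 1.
the brown cross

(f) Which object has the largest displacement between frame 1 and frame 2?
the brown triangle

(moved 6.3; next 5.3)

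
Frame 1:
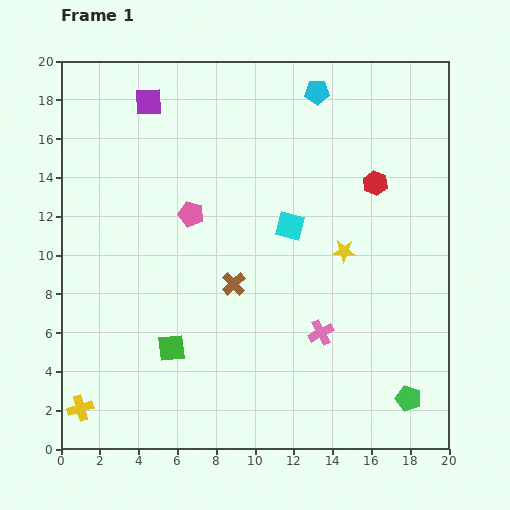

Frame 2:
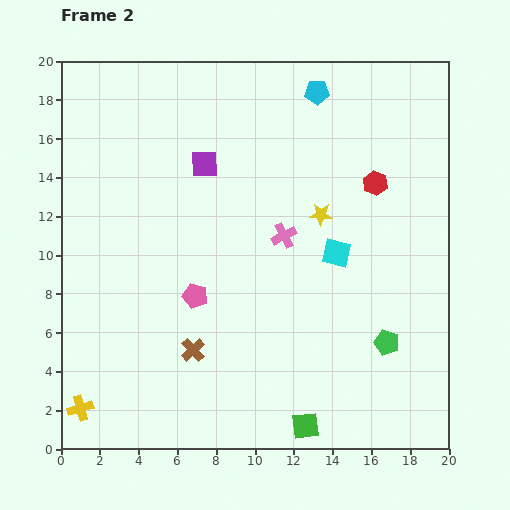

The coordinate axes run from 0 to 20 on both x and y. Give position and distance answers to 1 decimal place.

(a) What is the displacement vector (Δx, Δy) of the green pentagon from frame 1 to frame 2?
(-1.1, 2.9)

The green pentagon was at (17.9, 2.6) in frame 1 and (16.8, 5.5) in frame 2.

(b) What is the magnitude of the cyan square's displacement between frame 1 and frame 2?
2.8

The cyan square moved from (11.8, 11.5) to (14.2, 10.1), a distance of √(2.4² + 1.4²) ≈ 2.8.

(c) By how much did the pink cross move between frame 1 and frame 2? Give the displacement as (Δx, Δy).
(-1.9, 5.0)

The pink cross was at (13.4, 6.0) in frame 1 and (11.5, 11.0) in frame 2.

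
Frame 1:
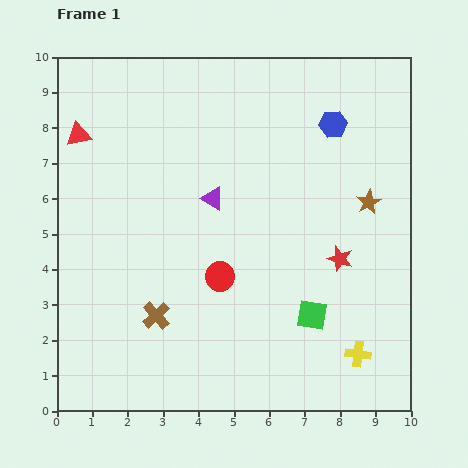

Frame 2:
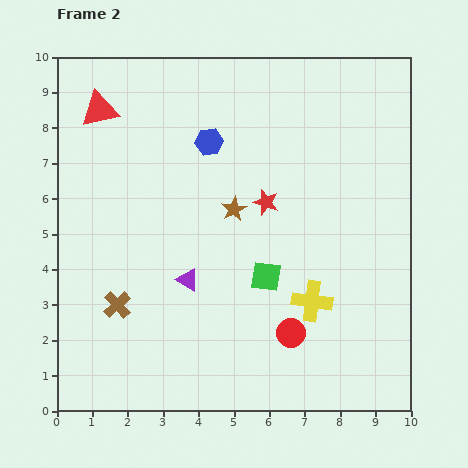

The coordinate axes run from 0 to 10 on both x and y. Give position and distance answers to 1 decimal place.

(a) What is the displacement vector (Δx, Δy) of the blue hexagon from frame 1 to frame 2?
(-3.5, -0.5)

The blue hexagon was at (7.8, 8.1) in frame 1 and (4.3, 7.6) in frame 2.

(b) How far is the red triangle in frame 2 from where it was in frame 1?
0.9

The red triangle moved from (0.6, 7.8) to (1.2, 8.5), a distance of √(0.6² + 0.7²) ≈ 0.9.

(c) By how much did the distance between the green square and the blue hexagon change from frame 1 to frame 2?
-1.3

Distance in frame 1: 5.4. Distance in frame 2: 4.1.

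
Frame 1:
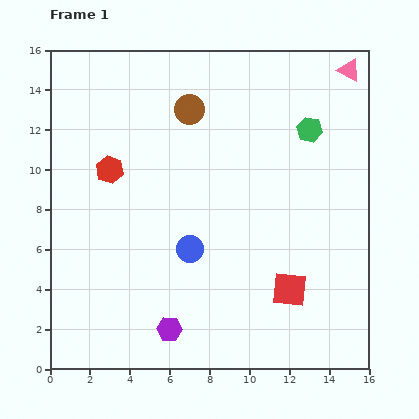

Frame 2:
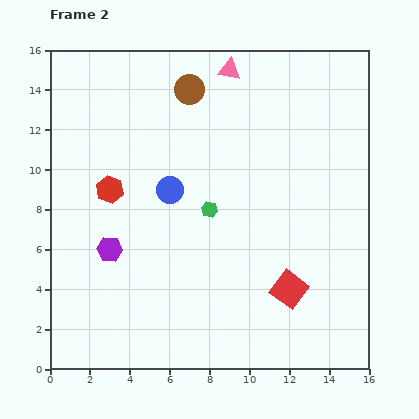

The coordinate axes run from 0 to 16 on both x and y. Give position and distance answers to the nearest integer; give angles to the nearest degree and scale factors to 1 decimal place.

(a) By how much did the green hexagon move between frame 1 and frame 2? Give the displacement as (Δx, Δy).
(-5, -4)

The green hexagon was at (13, 12) in frame 1 and (8, 8) in frame 2.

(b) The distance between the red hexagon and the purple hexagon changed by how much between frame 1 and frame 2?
-6

Distance in frame 1: 9. Distance in frame 2: 3.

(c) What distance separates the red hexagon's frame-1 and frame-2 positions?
1

The red hexagon moved from (3, 10) to (3, 9), a distance of √(0² + 1²) ≈ 1.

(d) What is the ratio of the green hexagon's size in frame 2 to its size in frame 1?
0.6×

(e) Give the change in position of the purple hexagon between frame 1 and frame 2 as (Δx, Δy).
(-3, 4)

The purple hexagon was at (6, 2) in frame 1 and (3, 6) in frame 2.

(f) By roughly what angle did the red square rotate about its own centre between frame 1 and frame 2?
30° clockwise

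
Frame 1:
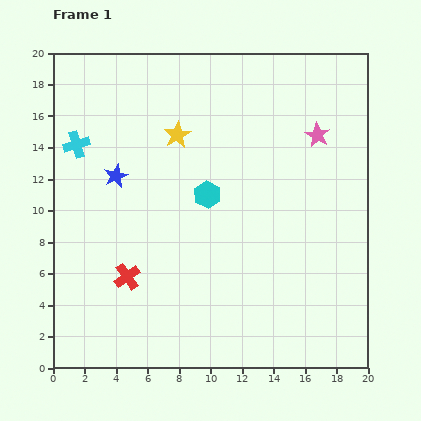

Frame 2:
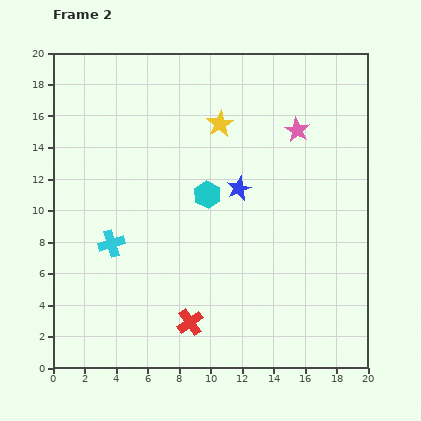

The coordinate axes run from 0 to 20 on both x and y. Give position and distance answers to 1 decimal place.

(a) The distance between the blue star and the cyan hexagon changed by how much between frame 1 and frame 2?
-3.9

Distance in frame 1: 5.9. Distance in frame 2: 2.0.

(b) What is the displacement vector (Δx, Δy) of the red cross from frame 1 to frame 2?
(4.0, -2.9)

The red cross was at (4.7, 5.8) in frame 1 and (8.7, 2.9) in frame 2.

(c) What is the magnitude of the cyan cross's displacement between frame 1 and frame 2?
6.7

The cyan cross moved from (1.5, 14.2) to (3.7, 7.9), a distance of √(2.2² + 6.3²) ≈ 6.7.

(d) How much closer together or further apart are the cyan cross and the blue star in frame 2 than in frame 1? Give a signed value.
+5.6

Distance in frame 1: 3.2. Distance in frame 2: 8.8.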